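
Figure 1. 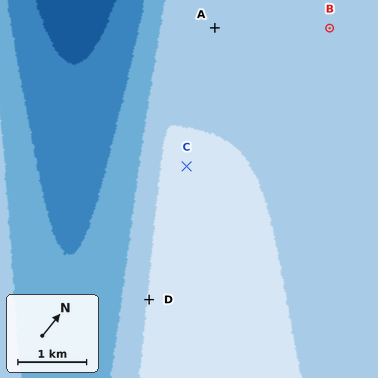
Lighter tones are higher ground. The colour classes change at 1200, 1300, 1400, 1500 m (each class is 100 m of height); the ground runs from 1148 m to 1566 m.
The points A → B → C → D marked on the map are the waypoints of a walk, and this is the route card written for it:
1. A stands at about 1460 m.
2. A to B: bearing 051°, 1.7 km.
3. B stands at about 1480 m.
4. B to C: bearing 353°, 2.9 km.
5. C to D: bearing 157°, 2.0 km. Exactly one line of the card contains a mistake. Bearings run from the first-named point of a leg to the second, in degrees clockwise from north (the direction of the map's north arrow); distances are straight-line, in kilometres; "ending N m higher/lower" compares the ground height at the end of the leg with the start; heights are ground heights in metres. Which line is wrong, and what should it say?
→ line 4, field bearing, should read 187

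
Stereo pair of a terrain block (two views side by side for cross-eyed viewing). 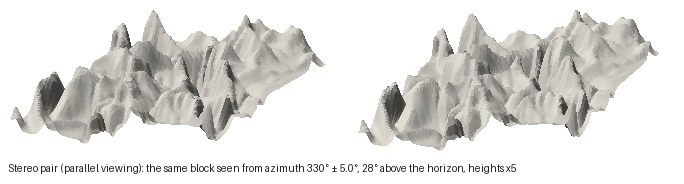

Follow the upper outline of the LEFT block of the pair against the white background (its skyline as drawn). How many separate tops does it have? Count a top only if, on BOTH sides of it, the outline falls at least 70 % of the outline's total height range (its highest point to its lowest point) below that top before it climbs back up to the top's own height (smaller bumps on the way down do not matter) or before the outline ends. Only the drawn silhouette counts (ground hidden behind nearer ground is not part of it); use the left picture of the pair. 0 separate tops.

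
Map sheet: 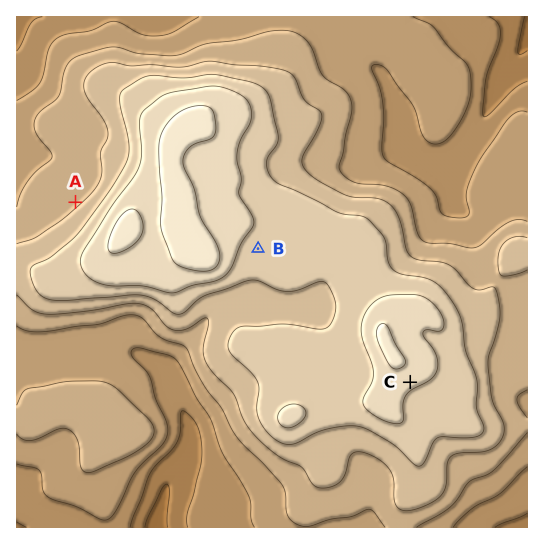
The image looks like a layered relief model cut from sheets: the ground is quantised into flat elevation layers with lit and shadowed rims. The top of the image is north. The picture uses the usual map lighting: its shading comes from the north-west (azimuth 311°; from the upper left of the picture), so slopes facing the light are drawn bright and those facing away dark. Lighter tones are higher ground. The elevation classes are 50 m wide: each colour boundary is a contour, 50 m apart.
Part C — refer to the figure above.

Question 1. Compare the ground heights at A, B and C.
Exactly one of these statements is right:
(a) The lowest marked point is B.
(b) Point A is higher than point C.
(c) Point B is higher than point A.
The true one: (c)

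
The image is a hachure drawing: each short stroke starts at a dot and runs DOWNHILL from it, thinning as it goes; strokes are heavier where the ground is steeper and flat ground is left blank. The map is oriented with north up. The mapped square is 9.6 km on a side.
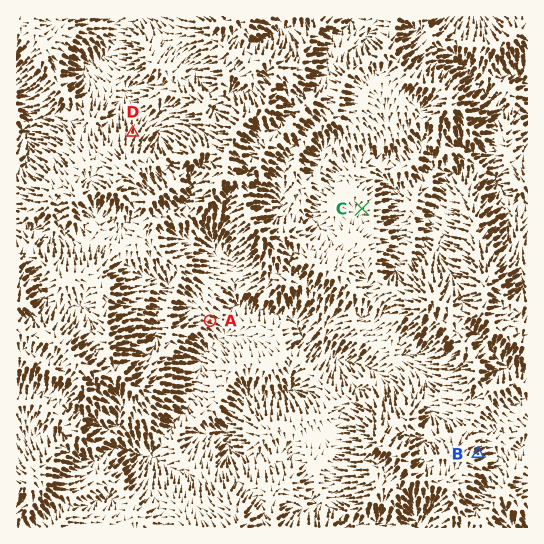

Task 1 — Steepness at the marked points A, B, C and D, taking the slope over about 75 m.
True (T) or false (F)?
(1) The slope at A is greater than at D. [F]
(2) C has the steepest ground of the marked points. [F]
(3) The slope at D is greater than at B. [T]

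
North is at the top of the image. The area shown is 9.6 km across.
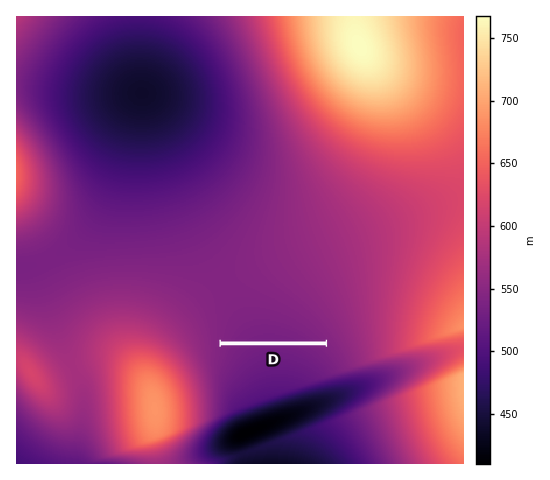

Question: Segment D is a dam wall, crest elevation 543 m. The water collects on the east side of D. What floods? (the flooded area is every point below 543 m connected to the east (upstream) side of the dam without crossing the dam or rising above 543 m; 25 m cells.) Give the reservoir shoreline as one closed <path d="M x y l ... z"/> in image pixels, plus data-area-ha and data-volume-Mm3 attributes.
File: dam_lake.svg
<path d="M253 304l-12 1-10 8-6 13-3 16 101-1-12-12-12-9-19-9-27-7z" data-area-ha="120" data-volume-Mm3="4.31"/>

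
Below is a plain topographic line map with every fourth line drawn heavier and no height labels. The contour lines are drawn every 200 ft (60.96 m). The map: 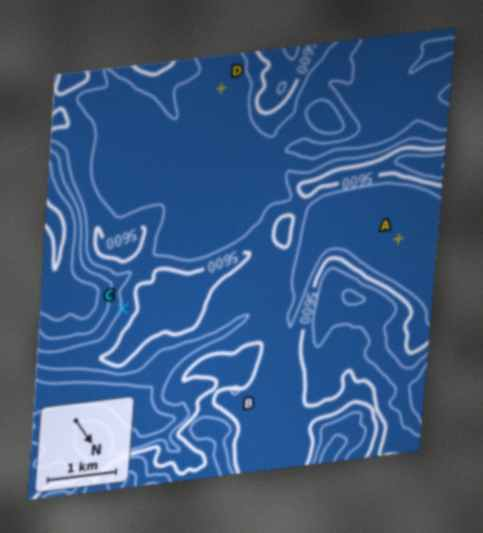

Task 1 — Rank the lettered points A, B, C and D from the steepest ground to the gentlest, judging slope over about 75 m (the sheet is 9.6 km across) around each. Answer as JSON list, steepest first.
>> ["C", "B", "D", "A"]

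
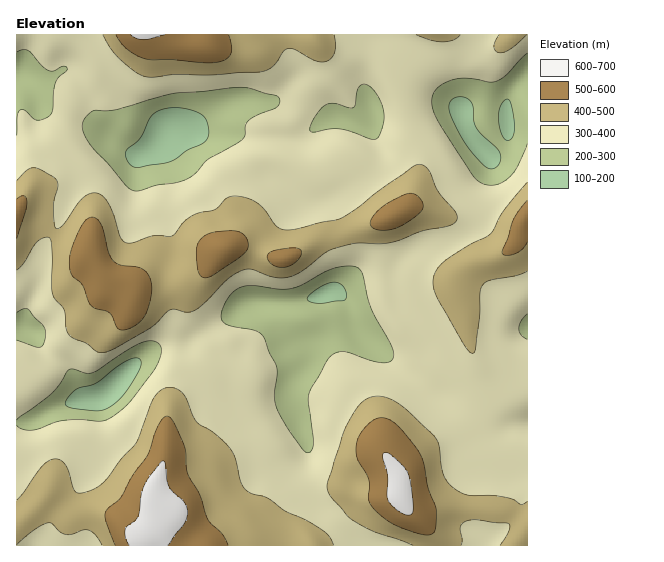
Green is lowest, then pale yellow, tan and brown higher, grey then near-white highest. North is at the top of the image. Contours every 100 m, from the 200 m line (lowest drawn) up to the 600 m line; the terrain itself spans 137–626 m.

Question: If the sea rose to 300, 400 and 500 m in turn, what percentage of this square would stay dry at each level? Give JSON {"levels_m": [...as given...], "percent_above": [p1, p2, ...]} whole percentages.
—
{"levels_m": [300, 400, 500], "percent_above": [83, 33, 10]}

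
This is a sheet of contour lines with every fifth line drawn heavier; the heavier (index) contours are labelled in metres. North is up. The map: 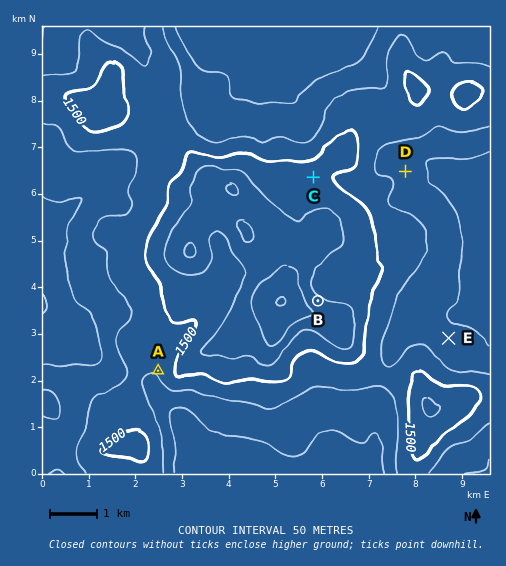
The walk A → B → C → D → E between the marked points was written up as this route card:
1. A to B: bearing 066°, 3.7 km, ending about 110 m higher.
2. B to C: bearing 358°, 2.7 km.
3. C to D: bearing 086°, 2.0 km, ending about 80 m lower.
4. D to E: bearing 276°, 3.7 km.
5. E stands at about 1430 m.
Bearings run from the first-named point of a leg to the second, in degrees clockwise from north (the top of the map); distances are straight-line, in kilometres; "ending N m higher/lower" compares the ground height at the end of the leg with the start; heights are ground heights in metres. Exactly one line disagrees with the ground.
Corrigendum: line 4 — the bearing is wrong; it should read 165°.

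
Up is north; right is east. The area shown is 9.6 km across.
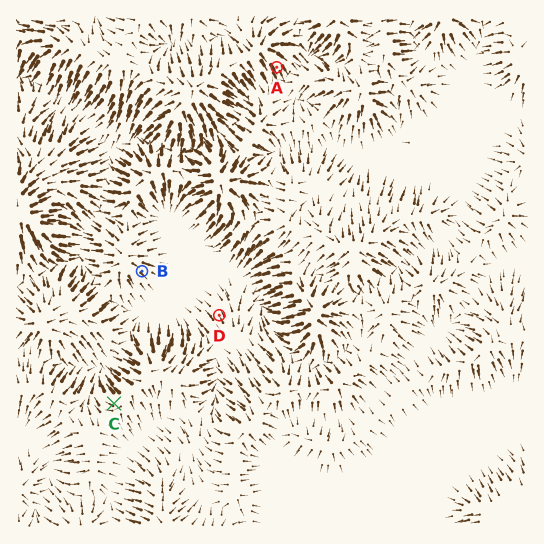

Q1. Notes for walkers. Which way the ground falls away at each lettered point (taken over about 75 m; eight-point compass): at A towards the SE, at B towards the SE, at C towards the NW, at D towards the NW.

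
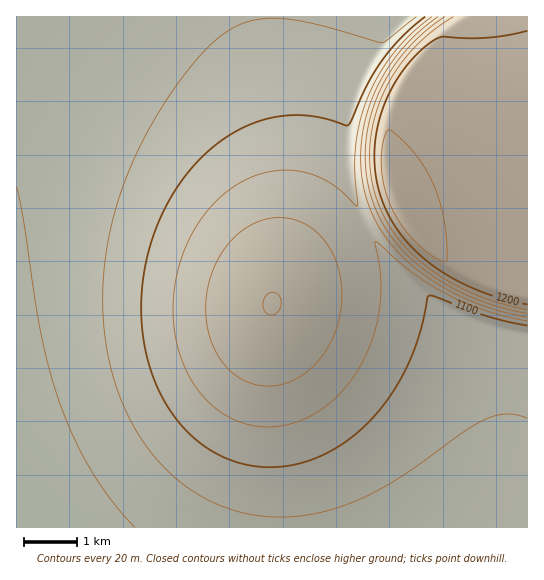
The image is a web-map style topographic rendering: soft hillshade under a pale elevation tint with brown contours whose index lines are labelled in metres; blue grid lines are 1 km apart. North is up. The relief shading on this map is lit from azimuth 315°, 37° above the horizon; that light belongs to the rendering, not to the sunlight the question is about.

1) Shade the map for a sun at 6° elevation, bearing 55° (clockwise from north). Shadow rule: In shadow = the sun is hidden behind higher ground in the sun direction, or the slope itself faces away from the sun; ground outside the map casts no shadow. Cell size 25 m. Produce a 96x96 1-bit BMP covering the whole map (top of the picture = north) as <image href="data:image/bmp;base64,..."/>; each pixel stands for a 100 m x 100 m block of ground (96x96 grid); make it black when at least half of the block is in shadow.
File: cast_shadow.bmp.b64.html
<image width="96" height="96" href="data:image/bmp;base64,Qk2+BAAAAAAAAD4AAAAoAAAAYAAAAGAAAAABAAEAAAAAAIAEAAATCwAAEwsAAAIAAAAAAAAA////AAAAAAAAAAAAAAAAAAAAAAAAAAAAAAAAAAAAAAAAAAAAAAAAAAAAAAAAAAAAAAAAAAAAAAAAAAAAAAAAAAAAAAAAAAAAAAAAAAAAAAAAAAAAAAAAAAAAAAAAAAAAAAAAAAAAAAAAAAAAAAAAAAAAAAAAAAAAAAAAAAAAAAAAAAAAAAAAAAAAAAAAAAAAAAAAAAAAAAAAAAAAAAAAAAAAAAAAAAAAAAAAAAAAAAAAAAAAAAAAAAAAAAAAAAAAAAAAAAAAAAAAAAAAAAAAAAAAAAAAAAAAAAAAAAAAAAAAAAAAAAAAAAAAAAAAAAAAAAAAAAAAAAAAAAAAAAAAAAAAAAAAAAAAAAAAAAAAAAAAAAAAAAAAAAAAAAAAAAAAAAAAAAAAAAAAAAAAAAAAAAAAAAAAAAAAAAAAAAAAAAAAAAAAAAAAAAAAAAAAAAAAAAAAAAAAAAAAAAAAAAAAAAAAAAAAAAAAAAAAAAAAAAAAAAAAAAAAAAAAAAAAAAAAAAAAAAAAAAAAAAAAAAAAAAAAAAAAAAAAAAAAAAAAAAAAAAAAAAAAAAAAAAAAAAAAAAAAAAAAAAAAAAAAAAAAAAAAD+AAAAAAAAAAAAAAf/8AAAAAAAAAAAAB//8AAAAAAAAAAAAH//8AAAAAAAAAAAAP//8AAAAAAAAAAAA///8AAAAAAAAAAAB///wAAAAAAAAAAAD//8AAAAAAAAAAAAH//wAAAAAAAAAAAAP//AAAAAAAAAAAAAf/8AAAAAAAAAAAAA//wAAAAAAAAAAAAB//gAAAAAAAAAAAAD/+AAAAAAAAAAAAAD/8AAAAAAAAAAAAAH/4AAAAAAAAAAAAAP/wAAAAAAAAAAAAAP/gAAAAAAAAAAAAAf/AAAAAAAAAAAAAAf/AAAAAAAAAAAAAAf+AAAAAAAAAAAAAA/8AAAAAAAAAAAAAA/8AAAAAAAAAAAAAB/4AAAAAAAAAAAAAB/4AAAAAAAAAAAAAB/wAAAAAAAAAAAAAB/wAAAAAAAAAAAAAB/gAAAAAAAAAAAAAD/gAAAAAAAAAAAAAD/gAAAAAAAAAAAAAD/gAAAAAAAAAAAAAD/AAAAAAAAAAAAAAD/AAAAAAAAAAAAAAD/AAAAAAAAAAAAAAB/AAAAAAAAAAAAAAB/AAAAAAAAAAAAAAB/AAAAAAAAAAAAAAB/AAAAAAAAAAAAAAA/AAAAAAAAAAAAAAA/AAAAAAAAAAAAAAA/AAAAAAAAAAAAAAAfgAAAAAAAAAAAAAAfgAAAAAAAAAAAAAAPgAAAAAAAAAAAAAAPgAAAAAAAAAAAAAAHgAAAAAAAAAAAAAADwAAAAAAAAAAAAAABwAAAAAAAAAAAAAAAwAAAAAAAAAAAAAAAQAAAAAAAAAAAAAAAAAAAAAAAAAAAAAAAAAAAAAAAAAAAAAAAAAAAAAAAAAAAAAAAAAAAAAAAAAAAAAAAAAAAAAAAAAAAAAAAAAAAAAAAAAAAAAAAAAAAAAAAAAAAAAAAAAAAAAAAAAAAAAAAAAAAAAAAAAAAAAAAAAAAA="/>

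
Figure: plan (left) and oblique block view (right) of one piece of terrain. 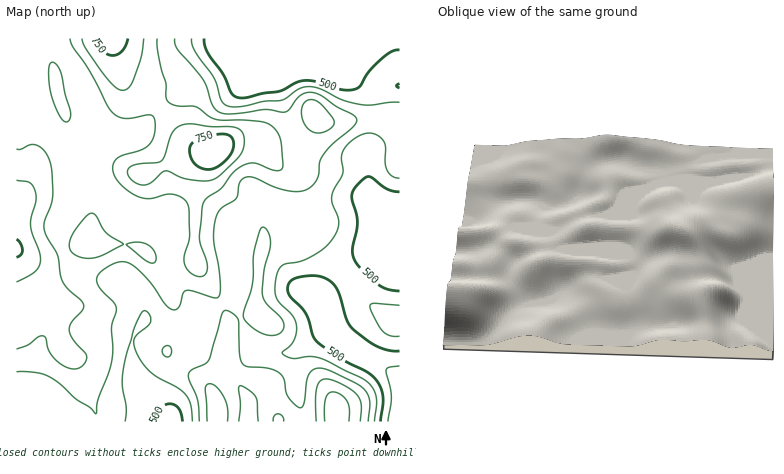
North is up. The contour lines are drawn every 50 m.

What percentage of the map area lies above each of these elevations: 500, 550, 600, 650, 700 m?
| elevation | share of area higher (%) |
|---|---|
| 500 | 87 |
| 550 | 76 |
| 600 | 53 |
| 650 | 21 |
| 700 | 6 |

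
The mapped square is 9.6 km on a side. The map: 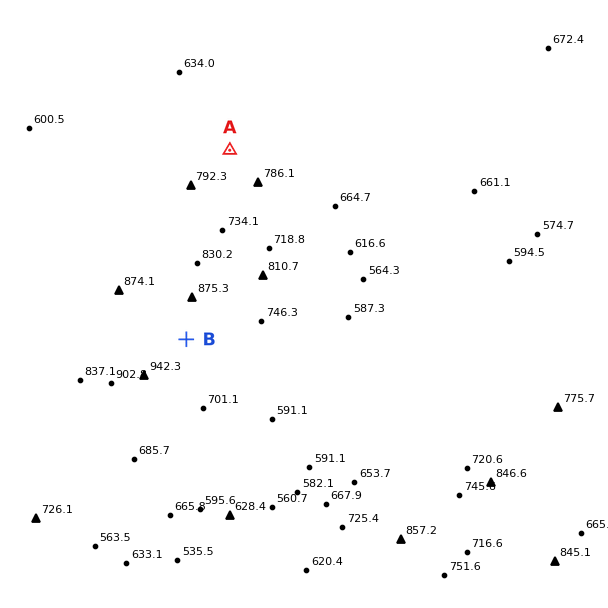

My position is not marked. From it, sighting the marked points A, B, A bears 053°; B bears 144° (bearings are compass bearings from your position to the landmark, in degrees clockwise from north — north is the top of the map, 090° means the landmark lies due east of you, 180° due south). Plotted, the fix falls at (113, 238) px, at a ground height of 795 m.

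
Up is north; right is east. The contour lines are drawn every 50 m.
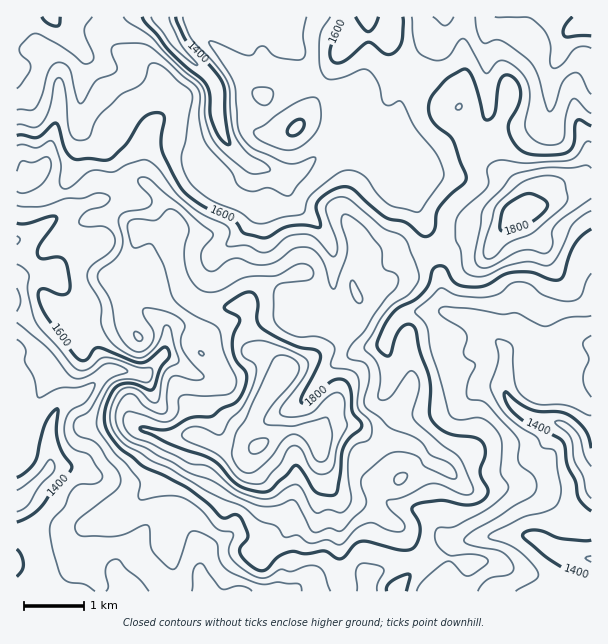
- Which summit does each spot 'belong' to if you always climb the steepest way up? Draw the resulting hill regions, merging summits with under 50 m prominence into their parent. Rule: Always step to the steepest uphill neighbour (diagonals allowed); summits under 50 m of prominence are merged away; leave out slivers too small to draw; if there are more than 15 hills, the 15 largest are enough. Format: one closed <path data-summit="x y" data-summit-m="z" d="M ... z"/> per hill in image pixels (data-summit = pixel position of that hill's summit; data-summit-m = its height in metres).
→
<path data-summit="258 446" data-summit-m="1961" d="M591 16l-145 0-6 11-7 9-11 26-22 31-2 21-8 26-46-1-23 13-16 16-14 7-12 0-15-7-10-2-20-16-10-12-4-12-3-12 0-25-5-9-36-35-17-29-107 1 28 31 5 8 0 10-3 9-2 32-2 12 1 24-5 22-8 18 1 27-34 24-17 6 1 352 575-1 0-246-7-2-22 0-18 3-30 0-9 6-2-5-22-22-14-7-22-6-4-10-2-24-12-23-2-12 0-15-16-40 1-22 18-8 27-16 18-6 12-14 3-12 6 8 23 8 10 0 15-5 7-10 2-39 8-19 4-14 9-11 18-4z"/><path data-summit="519 213" data-summit-m="1843" d="M591 24l-18 4-9 11-4 14-8 19-2 39-7 10-15 5-10 0-23-8-6-8-3 12-12 14-18 6-27 16-19 9 0 21 16 40 1 23 13 27 2 24 3 9 7 3 16 4 14 7 22 22 2 5 9-6 30 0 18-3 29 1z"/><path data-summit="296 128" data-summit-m="1609" d="M290 16l-130 1 16 28 36 35 5 9 0 25 6 21 5 8 20 20 16 5 15 7 12 0 9-5 21-18 15-8 8-10 2-20 0-10-8-8-24-12-8-7-5-18-12-18z"/><path data-summit="33 177" data-summit-m="1724" d="M51 16l-35 1 1 223 16-6 34-24-1-27 8-18 5-22-1-24 2-12 5-51z"/><path data-summit="390 26" data-summit-m="1645" d="M444 16l-154 1-1 24 12 18 5 18 8 7 24 12 8 8-2 30-3 6 49 0 8-26 2-21 22-31 11-26 12-18z"/>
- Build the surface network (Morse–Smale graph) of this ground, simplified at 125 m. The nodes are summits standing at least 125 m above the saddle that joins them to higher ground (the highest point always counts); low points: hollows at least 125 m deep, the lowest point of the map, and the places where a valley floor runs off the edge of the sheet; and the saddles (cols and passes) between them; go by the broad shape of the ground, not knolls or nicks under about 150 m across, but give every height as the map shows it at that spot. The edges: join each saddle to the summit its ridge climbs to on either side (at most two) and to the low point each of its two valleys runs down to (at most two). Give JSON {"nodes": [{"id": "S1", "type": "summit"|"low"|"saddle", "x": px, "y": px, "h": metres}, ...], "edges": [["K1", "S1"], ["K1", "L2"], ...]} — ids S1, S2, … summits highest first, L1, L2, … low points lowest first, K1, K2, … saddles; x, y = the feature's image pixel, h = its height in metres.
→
{"nodes": [
{"id": "S1", "type": "summit", "x": 260, "y": 446, "h": 1961},
{"id": "S2", "type": "summit", "x": 519, "y": 215, "h": 1843},
{"id": "L1", "type": "low", "x": 17, "y": 501, "h": 1321},
{"id": "L2", "type": "low", "x": 161, "y": 18, "h": 1323},
{"id": "L3", "type": "low", "x": 591, "y": 485, "h": 1328},
{"id": "L4", "type": "low", "x": 591, "y": 24, "h": 1355},
{"id": "K1", "type": "saddle", "x": 66, "y": 194, "h": 1654},
{"id": "K2", "type": "saddle", "x": 428, "y": 254, "h": 1633},
{"id": "K3", "type": "saddle", "x": 416, "y": 557, "h": 1590},
{"id": "K4", "type": "saddle", "x": 413, "y": 74, "h": 1564}],
"edges": [["K1", "S1"], ["K1", "L1"], ["K1", "L2"], ["K2", "S1"], ["K2", "S2"], ["K2", "L2"], ["K2", "L3"], ["K3", "S1"], ["K3", "L1"], ["K3", "L3"], ["K4", "S1"], ["K4", "L2"], ["K4", "L4"]]}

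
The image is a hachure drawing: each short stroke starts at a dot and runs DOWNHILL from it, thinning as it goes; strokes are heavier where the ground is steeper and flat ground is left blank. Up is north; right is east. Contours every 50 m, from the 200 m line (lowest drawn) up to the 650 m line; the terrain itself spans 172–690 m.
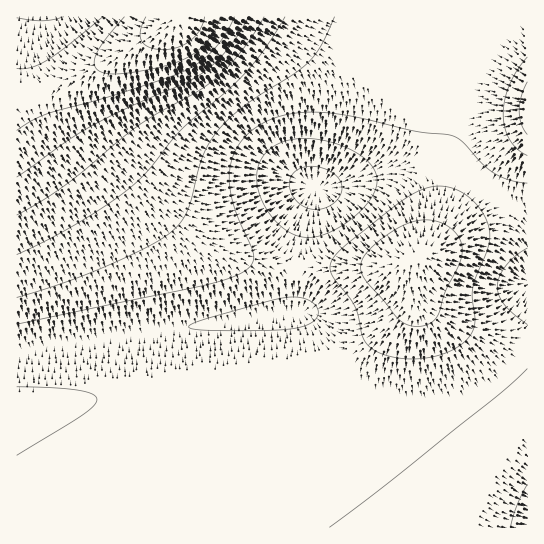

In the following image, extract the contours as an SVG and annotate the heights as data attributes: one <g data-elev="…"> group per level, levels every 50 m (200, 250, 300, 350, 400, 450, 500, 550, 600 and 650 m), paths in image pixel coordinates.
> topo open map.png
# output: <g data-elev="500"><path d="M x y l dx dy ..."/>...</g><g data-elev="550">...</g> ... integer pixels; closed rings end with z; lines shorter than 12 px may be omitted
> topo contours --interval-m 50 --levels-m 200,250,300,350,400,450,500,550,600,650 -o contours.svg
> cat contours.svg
<g data-elev="200"><path d="M510 527l7-21 10-22"/><path d="M310 209l-9-4-8-8-3-10 0-9 5-7 8-4 11-1 11 3 8 4 6 6 3 7-1 8-5 7-7 5-10 3z"/></g><g data-elev="250"><path d="M329 527l57-42 108-86 33-30"/><path d="M202 330l-11-1-2-3 20-8 74-20 14-1 10 2 8 6 3 6-1 6-4 5-8 4-11 2-31 2z"/><path d="M527 325l-13-11-9-9-6-9-2-9 2-10 7-11 9-10 12-8"/><path d="M301 237l-12-5-11-8-9-12-8-13-4-13 0-12 2-11 6-9 8-7 10-5 12-3 14-1 14 2 16 5 14 6 11 7 10 11 3 10-2 12-8 12-14 15-20 13-18 6z"/></g><g data-elev="300"><path d="M17 455l65-40 12-9 3-7-5-5-15-4-60-3"/><path d="M398 358l25 0 23-5 18-11 6-7 4-6 1-10-3-20 1-10 2-11 13-31 1-17-4-13-8-12-11-10-13-7-11-2-11 1-10 3-12 6-64 50-10 9-4 8-1 7 3 7 17 21 5 9 7 27 3 8 5 5 8 5z"/><path d="M17 324l190-39 23-7 16-8 7-8 0-8-15-37-6-18-3-18 2-18 6-16 11-13 15-11 18-7 24-4 28 1 29 5 53 13 36 4 11 6 20 22 12 10 16 7 17 3"/></g><g data-elev="350"><path d="M412 326l14-1 6-3 5-5 8-26 13-24 4-10 0-11-4-11-10-9-13-5-9-1-9 1-20 8-25 18-7 8-4 8 0 10 6 10 31 36 7 5z"/><path d="M17 297l45-14 42-16 45-21 24-15 8-9 6-11 15-52 5-13 8-12 12-14 16-13 51-33 15-12 13-17 13-28"/><path d="M527 57l-10 13-7 15-5 14-2 15 2 13 4 12 8 10 10 7"/></g><g data-elev="400"><path d="M17 255l32-16 32-18 32-20 22-18 15-14 32-40 45-38 21-21 19-24 18-29"/><path d="M527 82l-6 15-2 14 3 14 5 10"/></g><g data-elev="450"><path d="M17 215l25-14 24-16 76-62 55-31 16-11 13-12 13-15 25-37"/></g><g data-elev="500"><path d="M17 177l49-35 23-15 40-20 56-24 17-10 12-10 13-13 12-16 9-17"/><path d="M64 17l-22 4-25-3"/></g><g data-elev="550"><path d="M17 130l16-10 14-6 72-20 50-17 20-8 14-10 12-11 11-15 8-16"/><path d="M103 17l-34 28-22 15-16 7-14 1"/></g><g data-elev="600"><path d="M125 17l-20 22-9 15-2 11 2 4 5 3 12 2 20-2 30-6 20-6 14-8 10-10 8-12 5-13"/></g><g data-elev="650"><path d="M146 17l-5 13 0 11 8 6 14 3 15-3 12-6 10-11 5-13"/></g>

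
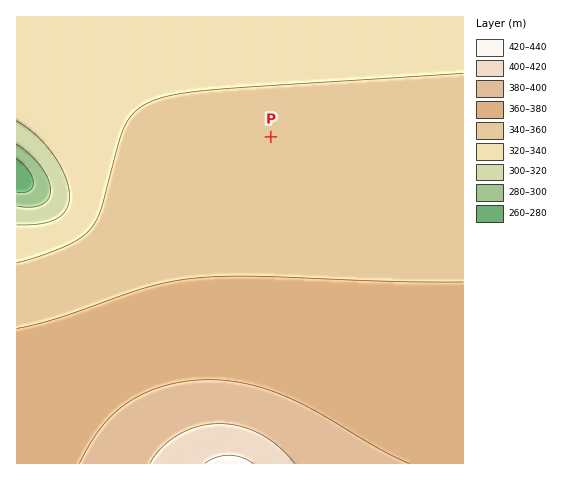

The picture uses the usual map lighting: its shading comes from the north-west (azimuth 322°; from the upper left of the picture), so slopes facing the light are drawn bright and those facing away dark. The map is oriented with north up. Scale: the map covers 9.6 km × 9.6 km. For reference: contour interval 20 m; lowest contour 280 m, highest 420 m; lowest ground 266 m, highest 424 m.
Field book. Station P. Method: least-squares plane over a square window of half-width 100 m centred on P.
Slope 0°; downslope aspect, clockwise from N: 357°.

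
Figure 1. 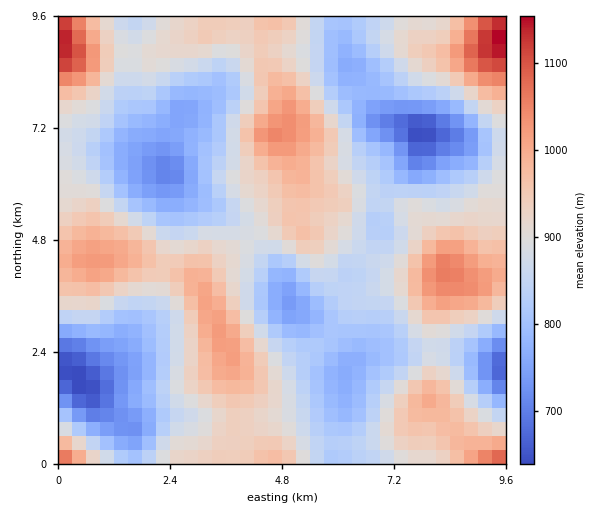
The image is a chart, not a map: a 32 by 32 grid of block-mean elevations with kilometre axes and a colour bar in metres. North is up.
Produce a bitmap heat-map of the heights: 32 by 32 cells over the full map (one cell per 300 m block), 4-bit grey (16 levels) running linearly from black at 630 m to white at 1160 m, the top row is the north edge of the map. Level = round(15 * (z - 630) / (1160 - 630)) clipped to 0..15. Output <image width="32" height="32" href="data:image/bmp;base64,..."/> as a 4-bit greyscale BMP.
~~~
<image width="32" height="32" href="data:image/bmp;base64,Qk12AgAAAAAAAHYAAAAoAAAAIAAAACAAAAABAAQAAAAAAAACAAATCwAAEwsAABAAAAAAAAAAAAAAABEREQAiIiIAMzMzAERERABVVVUAZmZmAHd3dwCIiIgAmZmZAKqqqgC7u7sAzMzMAN3d3QDu7u4A////AMqHVWeImZmamGVmZ4iJq82oZUNXiImZmYdmZniZmaqrdUMzRneImYiHZVZ4mZqpmFMiM0VneJmIdlVFaJqqmHYxEjRGeImZmHZURWeaupdkEAE0Vniaqph2VERWiamGQgASM0Z5qrqYdlREVWeYdTERIjNFeKu6l2ZUREVWd2QxIjM0VniruoZlVVRVVndlQkRERFZ5q7l1VFVVVWeIdlRmZlVWebuoZDRFZmZ4mZiHiIdmZ4q6l1Q0VmZmeau6qZmpiIiauodUNGZmd4q8zLqqu6mZmqmHZEVmZmeKzMy6q7u6qZmZh2Vnh2Z3ibzLqqu7upiImId3iZh3ZnirupqaqqmHZ3d3eJqYh2Z4mZmZmZmHZVVWZ4mZmIdmeIiIiIiYZUREVWeJmZmXZnh3eIiIhlQzNFZ4iaqZl2ZmZneIh3ZDMiRWeJmqmYdlREVWd3dlQzI0Vniaqph2ZUIjRGd3ZUMzNFV5q7updlQxEiNXd2VEQ0RFebzLqXVDIAEjV3d2VEQ0RXm7y6hkMhESNGeId1VUNEVom7qXVDMzNEaIqYdmZURFV5q6hlREVVZ4qsuod3ZlVVeaqHVERWd4m8ztuXeId3Z4mYhlRFZ4mbze7bmHiIiHiJmHZUVniZq97+25d3iJmYmZiGVFZ4mZrO/sqHZ4iJmZmphlVWeIiKve"/>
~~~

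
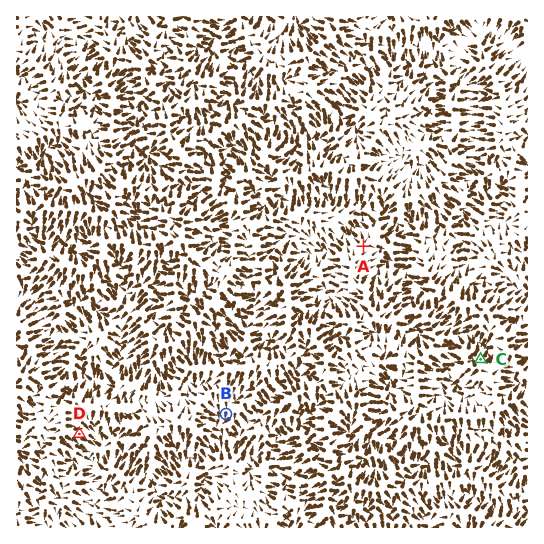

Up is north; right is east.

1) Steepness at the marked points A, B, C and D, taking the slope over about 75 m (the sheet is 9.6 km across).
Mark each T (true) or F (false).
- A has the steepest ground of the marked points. F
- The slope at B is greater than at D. F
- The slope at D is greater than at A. T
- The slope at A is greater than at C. F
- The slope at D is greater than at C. F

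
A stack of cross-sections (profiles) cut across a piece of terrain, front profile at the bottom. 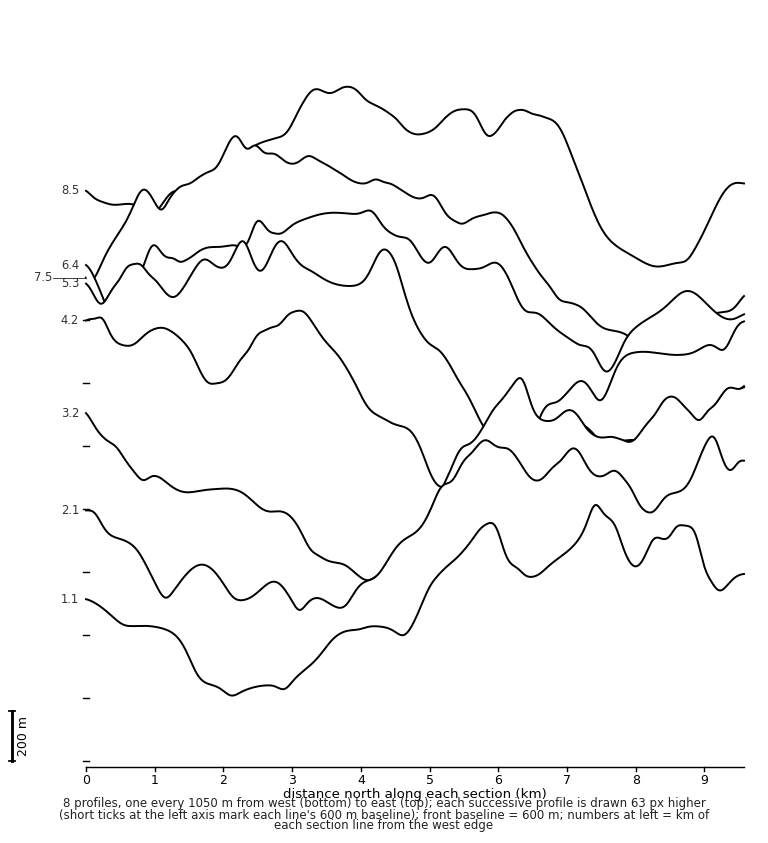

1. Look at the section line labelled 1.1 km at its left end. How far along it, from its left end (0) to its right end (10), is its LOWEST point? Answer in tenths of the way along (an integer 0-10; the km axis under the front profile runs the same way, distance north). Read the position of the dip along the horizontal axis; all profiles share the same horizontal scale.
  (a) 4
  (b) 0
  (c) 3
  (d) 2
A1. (d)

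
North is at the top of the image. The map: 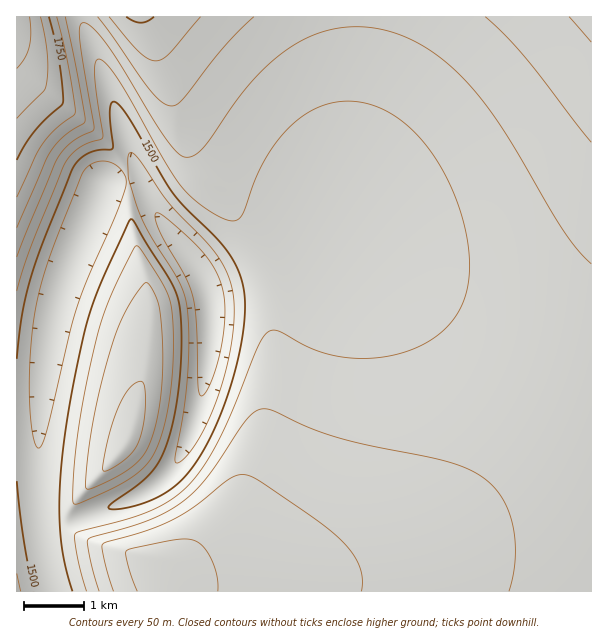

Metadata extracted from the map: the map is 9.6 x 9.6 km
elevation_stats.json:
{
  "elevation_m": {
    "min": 1350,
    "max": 1890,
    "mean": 1580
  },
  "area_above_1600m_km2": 31.9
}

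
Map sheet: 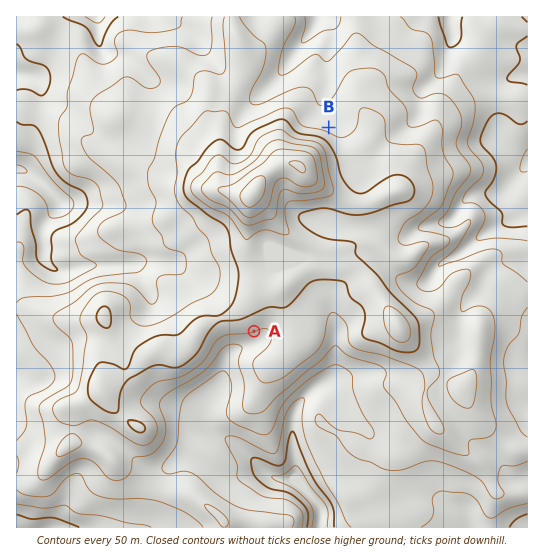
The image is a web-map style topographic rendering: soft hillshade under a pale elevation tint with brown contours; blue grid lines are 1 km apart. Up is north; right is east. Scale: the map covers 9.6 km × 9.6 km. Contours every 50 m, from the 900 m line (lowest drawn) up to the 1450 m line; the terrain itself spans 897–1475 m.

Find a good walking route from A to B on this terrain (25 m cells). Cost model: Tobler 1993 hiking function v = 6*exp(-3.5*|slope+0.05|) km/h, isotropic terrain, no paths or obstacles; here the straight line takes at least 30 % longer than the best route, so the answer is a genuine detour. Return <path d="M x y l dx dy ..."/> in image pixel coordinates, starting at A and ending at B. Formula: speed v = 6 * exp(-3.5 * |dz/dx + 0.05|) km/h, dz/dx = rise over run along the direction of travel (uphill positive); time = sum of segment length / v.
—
<path d="M254 331l40-40 15-29 1-1 32-64 0-43-13-27"/>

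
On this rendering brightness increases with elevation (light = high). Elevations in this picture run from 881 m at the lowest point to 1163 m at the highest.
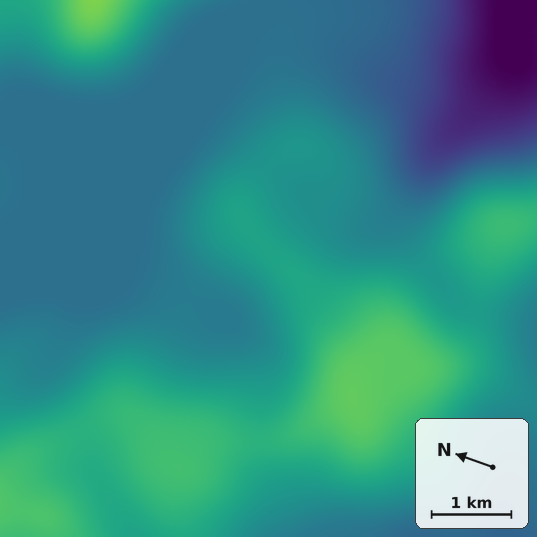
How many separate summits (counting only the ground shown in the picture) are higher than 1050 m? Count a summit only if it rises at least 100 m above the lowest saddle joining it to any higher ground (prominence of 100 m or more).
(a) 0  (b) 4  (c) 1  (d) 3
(c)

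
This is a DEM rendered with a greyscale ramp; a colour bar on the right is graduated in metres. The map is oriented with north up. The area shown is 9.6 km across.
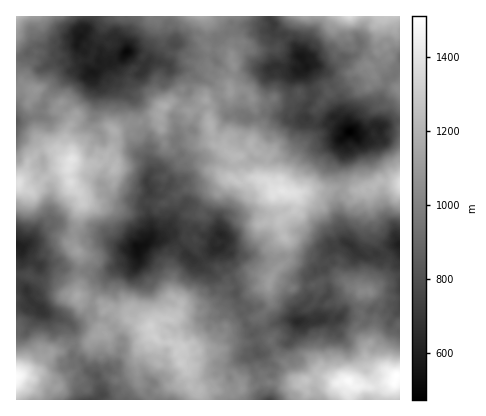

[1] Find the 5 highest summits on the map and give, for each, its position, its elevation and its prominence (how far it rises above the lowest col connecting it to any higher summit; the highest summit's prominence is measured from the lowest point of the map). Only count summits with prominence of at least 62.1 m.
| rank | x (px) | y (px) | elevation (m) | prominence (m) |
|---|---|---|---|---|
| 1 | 348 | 380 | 1487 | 90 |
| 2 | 282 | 190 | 1407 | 435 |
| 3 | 72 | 160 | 1406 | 361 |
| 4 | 150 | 326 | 1325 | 329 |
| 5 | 166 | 106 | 1181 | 112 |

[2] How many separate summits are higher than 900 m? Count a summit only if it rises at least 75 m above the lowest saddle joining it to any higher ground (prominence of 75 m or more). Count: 8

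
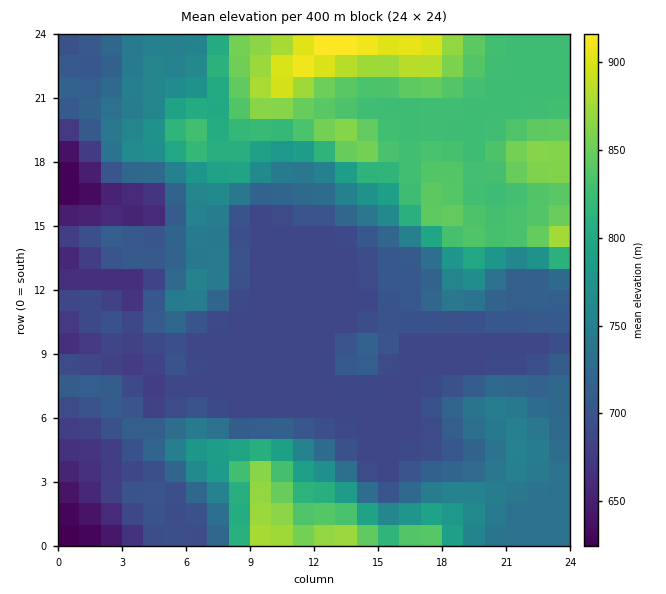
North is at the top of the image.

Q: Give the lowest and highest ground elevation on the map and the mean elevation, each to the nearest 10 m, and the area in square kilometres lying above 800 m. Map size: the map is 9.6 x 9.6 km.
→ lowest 620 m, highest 920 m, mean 750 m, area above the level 25.9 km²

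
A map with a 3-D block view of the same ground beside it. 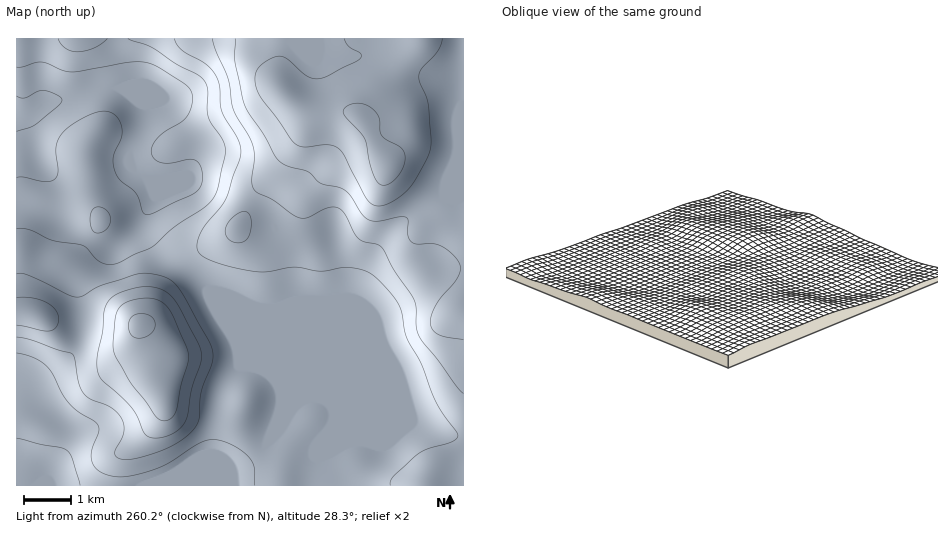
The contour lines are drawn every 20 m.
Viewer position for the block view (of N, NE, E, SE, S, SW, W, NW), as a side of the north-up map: NE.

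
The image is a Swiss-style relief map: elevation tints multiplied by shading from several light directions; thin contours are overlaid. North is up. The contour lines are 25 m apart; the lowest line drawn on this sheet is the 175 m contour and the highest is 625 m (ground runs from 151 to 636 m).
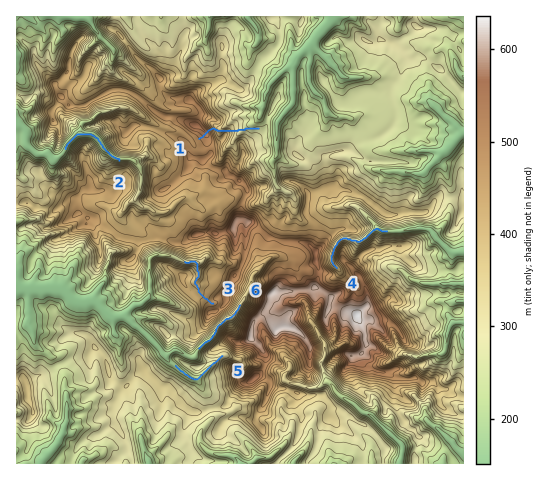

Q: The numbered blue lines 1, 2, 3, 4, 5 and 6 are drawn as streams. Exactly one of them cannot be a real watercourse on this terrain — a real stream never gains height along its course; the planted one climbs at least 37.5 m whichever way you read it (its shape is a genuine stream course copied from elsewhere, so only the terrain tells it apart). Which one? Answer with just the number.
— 1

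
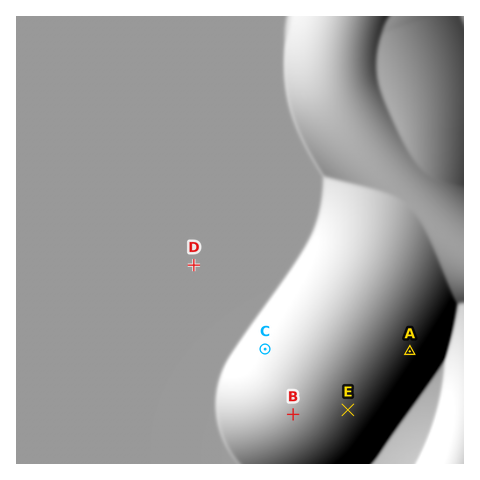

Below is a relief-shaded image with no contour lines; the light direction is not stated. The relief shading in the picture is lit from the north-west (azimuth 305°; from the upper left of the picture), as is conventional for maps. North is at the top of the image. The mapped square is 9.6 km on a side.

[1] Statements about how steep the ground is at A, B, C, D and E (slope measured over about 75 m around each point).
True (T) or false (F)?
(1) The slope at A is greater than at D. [T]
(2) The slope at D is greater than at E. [F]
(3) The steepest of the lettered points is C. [T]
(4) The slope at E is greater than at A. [F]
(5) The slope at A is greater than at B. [T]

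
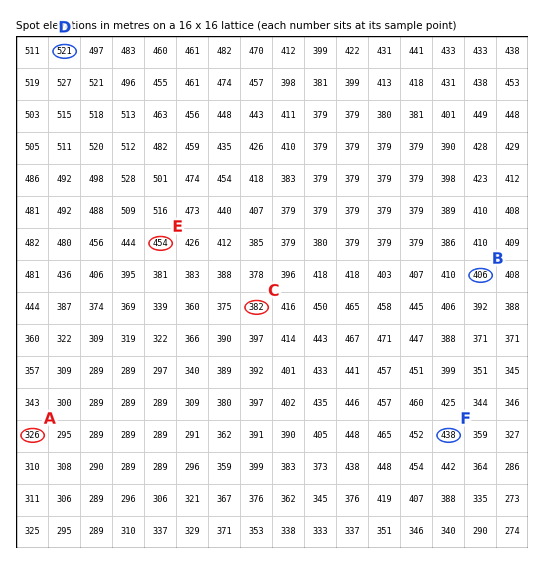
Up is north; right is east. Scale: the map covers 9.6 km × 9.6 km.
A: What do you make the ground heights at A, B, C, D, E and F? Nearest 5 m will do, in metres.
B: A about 325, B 405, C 380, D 520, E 455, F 440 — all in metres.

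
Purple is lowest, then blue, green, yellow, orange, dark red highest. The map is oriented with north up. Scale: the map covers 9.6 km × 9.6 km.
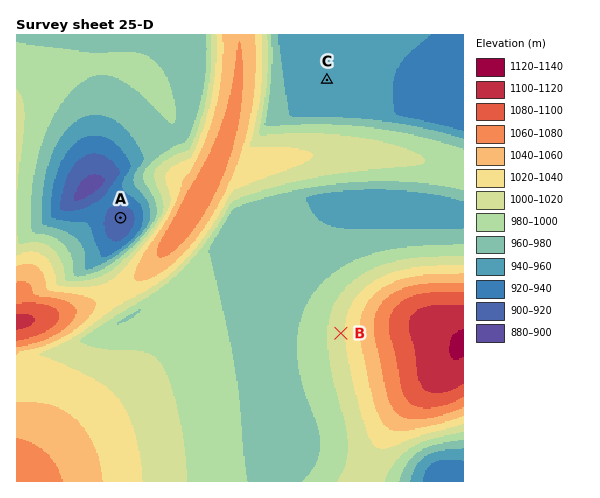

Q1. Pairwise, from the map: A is lower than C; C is lower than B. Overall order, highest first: B C A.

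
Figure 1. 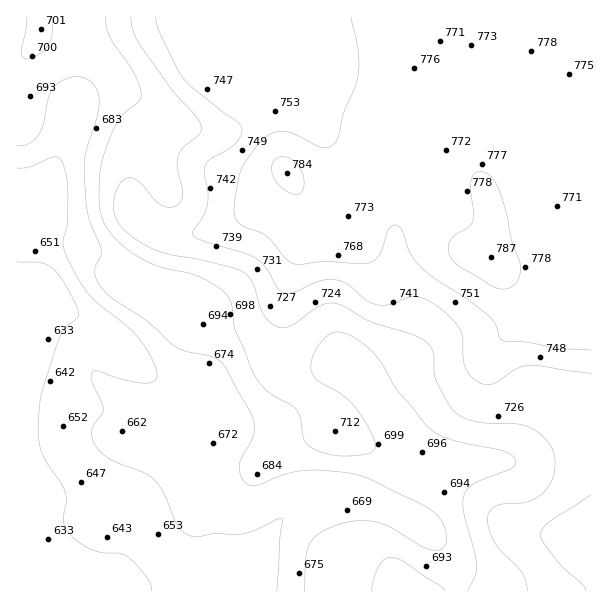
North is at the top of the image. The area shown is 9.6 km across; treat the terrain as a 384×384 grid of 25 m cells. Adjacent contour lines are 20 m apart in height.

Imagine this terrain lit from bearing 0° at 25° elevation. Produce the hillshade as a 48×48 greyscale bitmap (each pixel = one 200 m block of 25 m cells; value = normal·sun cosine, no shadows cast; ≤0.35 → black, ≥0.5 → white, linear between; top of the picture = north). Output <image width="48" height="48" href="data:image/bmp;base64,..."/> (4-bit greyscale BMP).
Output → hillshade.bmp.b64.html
<image width="48" height="48" href="data:image/bmp;base64,Qk32BAAAAAAAAHYAAAAoAAAAMAAAADAAAAABAAQAAAAAAIAEAAATCwAAEwsAABAAAAAAAAAAAAAAABEREQAiIiIAMzMzAERERABVVVUAZmZmAHd3dwCIiIgAmZmZAKqqqgC7u7sAzMzMAN3d3QDu7u4A////AIh3d3d3dmd3d3d3d3d3eIiJmZmHd2ZmZnd3dmZmZmZ3d3d3d3d3eImaqph3ZmZmZndmZVZmZmZmd3d3eId3eJqruph2VVVWZmZmVWZmZmZmZmZ3iIiIiJu7qYdlVVZmd3ZmZmd3dmZmZlZniaqpmru6mHZlZmd3d3d3d3d3d3d3ZlVWiau7u7uYdmZneJmIiHd3d3dmZ3d3ZlVWeKu7u6h1VWeJqrqpmXd3d3ZmZmdmZlVVVniZmHVERWiau7uqmXd3dmZVZmZmZmVURFVVVENEVniru7qpmHdmZmVVZmZmZmZUMyIiIzRWZ3iaqZmYiHdmZmZmZmd3d3d1QyERI1Z3d3eIiHd4h3dmZmZ3d3d3eIiHZDIjRWd3d2ZmZmZnd3d3Z3d3d3iIiIiHdlVVZ4d3ZVREREVWd3d3d3eIiIiIiId3d3d4iId2VDMyM0VWd3d3eHd3iIiIh3ZmZ3iZmHd2VEMzNFVneHiIh3d3eIiId2VVVniZmHdlVVVVVWZ3eIiId3d4iIiHdlVFV4mZh3ZlZmVVZmd3d4iId3iIiHd2ZlVVZ4mYd3ZmZmVVVWZVVZmIiImZh2VVVVVmZ3iHd2Znd2ZUREQzM4iIiZmYdkQzRFZmZnd3dmZmd3dlQzIiIniImamGVERERWZmZWZmVVVWZnd3VDMzM3iJmpdUM0VWZmZlVVVVQzRFVWZ3ZVVWVXeJmGQiNFZ4d3ZVRERDIiNFVVVWZmd3h3eIhjESRXiId3ZVREQzIiNEREREVWd4iHd3UyI1Z4h3ZmZlQzMzM0REQzM0RWd3eHZlQzVnd2ZURFVVQzIjNFVUMzNEVmZ3d0QzRWeHZDIiIzNEQyISRWVUQ0RWZ3ZmZiI0V4h1MRABEiI0VDISRWZlVVZneIdmZjNFeHZCEREiIiI1VUM0VndmZ3eIiIh3d2Znh2MhJFZVQzRWZmZmZ3d3eIiIiIiIiIiIdlM0aJqYdlVmZniIh3d3iJiIiIiIiJmIdlVXmruph3ZmZniZh2ZniIh3iId3eIiIdmeJqqmIiHdlVniYh2ZneId3iId3d2d3d3iaqYd3eIdlVniId2Z3d3d4iHd3d0Vmd3iZmHdneIh2d4iHd3d3d3iJiHd3dzNGd4iZmHeImpmImZmId3d3d3iZiHd3dyNGeJmYiImau7qqu6mIh3d3d4mZh3d3dzRGeJmYiJmqqqq7u6mId3d3eIiId3d3d1VWeJmZiImId3iaupiIh3d3d3d3d3d3d2ZmeImZmHZVREZ4mIiIiIh3d3d3d3d3d3dmZ3iZh2QzRFVnh3iIiIh3d3d3d3d3d3ZlVWeIdkM0Vmd3d3eIiId2d3d3d3d3ZmZURFZ3ZUNFZ4iId3eIiHdmd3d3d2Znd3ZURFZlVERWeIiId3d3d3d3d3d3dmZ3d3ZlVWZVREVnd3d3d3d3d3eIh3d3d3d3eHd2ZmZVRFZ3d3d3d3d3d3iIh3d3eId3d3d3d3ZlVWd3d3d3d3d3d3iId3d3iIh3d3d3d3dmZmd3d3d3d3d3d3eHd3d3eIh3dw=="/>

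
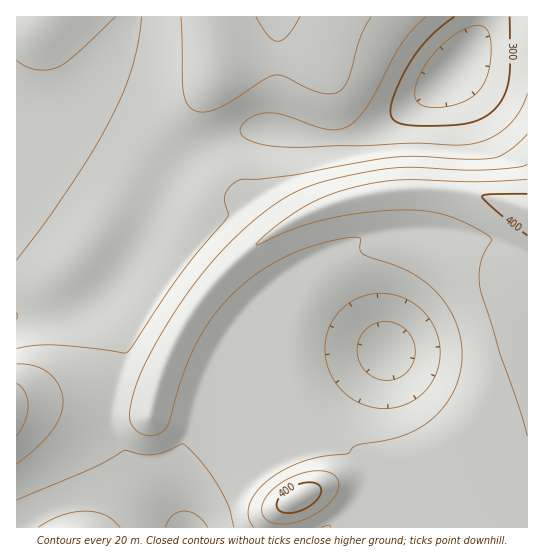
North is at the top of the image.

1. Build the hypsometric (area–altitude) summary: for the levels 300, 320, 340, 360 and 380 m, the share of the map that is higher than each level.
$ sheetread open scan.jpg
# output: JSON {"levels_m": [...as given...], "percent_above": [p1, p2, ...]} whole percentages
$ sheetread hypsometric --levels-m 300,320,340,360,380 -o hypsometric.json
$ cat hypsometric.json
{"levels_m": [300, 320, 340, 360, 380], "percent_above": [96, 85, 55, 27, 7]}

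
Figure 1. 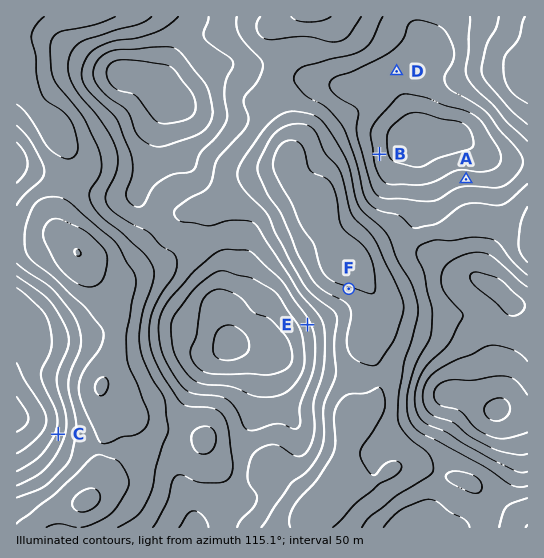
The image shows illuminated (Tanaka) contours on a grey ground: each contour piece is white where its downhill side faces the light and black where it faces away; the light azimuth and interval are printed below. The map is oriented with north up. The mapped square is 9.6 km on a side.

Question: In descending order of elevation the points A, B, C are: B A C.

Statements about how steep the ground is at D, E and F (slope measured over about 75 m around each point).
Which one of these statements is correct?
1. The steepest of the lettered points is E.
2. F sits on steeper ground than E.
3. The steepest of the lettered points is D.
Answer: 1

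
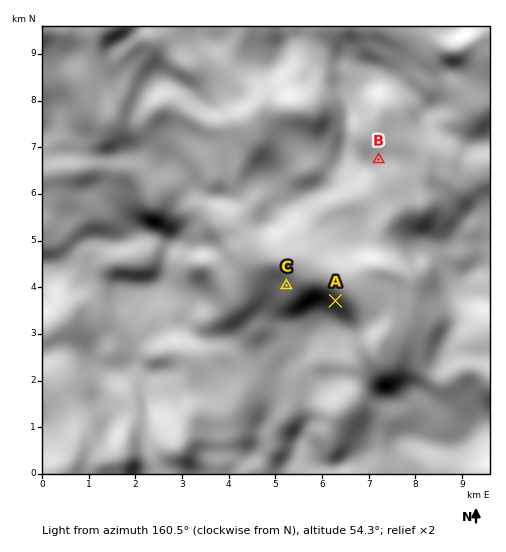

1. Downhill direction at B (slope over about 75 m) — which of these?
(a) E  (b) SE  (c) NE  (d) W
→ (a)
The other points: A NE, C NE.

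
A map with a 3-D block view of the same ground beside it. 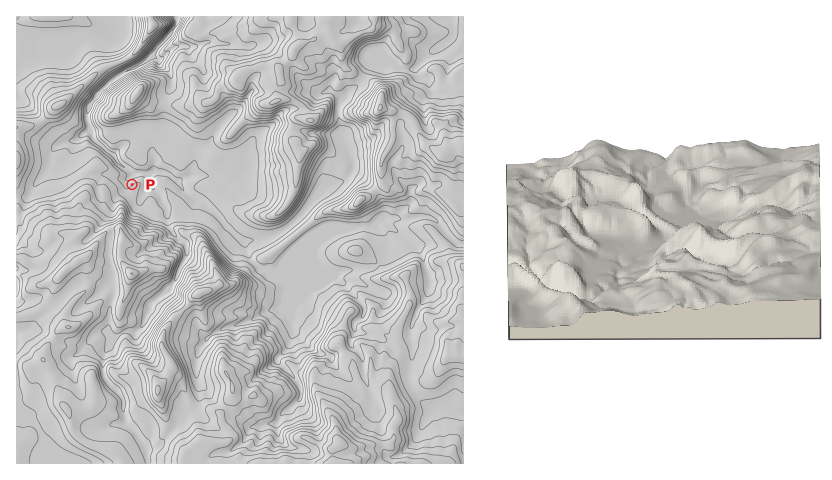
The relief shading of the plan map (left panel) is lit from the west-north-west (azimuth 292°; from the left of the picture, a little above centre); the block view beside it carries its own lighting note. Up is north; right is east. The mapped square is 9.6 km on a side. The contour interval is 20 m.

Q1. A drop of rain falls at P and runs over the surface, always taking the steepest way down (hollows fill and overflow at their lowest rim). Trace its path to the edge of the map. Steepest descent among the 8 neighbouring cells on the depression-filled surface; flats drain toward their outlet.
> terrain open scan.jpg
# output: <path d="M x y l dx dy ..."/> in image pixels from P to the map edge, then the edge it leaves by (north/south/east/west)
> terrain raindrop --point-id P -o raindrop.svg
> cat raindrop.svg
<path d="M132 185l-3-4 0-2 3-4 0-2-7-6-3-1-5-5-2-4-21-18-2-2 0-8-4-6 0-6-1-1 1-3 0-7 7-7 0-2 16-16 16-11 10-2 10-11 29-31 2-9"/>
exit: north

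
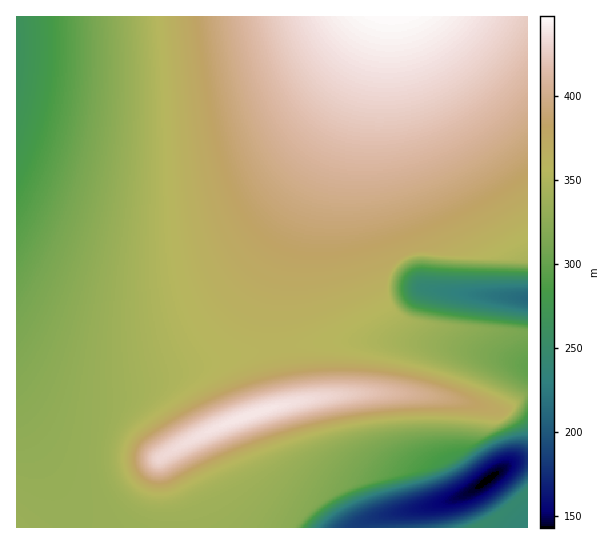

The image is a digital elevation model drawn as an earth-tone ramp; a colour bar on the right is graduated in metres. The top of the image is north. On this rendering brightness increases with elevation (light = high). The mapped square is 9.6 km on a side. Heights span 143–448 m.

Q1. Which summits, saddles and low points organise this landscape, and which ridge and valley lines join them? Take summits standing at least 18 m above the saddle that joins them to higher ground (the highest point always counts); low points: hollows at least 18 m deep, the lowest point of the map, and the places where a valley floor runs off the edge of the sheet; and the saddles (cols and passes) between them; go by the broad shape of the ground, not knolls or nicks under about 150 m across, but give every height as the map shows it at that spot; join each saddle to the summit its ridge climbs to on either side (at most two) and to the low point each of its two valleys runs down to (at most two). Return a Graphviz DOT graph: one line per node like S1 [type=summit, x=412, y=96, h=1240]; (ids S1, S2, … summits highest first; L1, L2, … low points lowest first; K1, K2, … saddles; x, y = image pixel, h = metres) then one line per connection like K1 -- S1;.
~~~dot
graph terrain {
  S1 [type=summit, x=391, y=18, h=448];
  S2 [type=summit, x=250, y=415, h=440];
  S3 [type=summit, x=474, y=527, h=251];
  L1 [type=low, x=487, y=479, h=143];
  L2 [type=low, x=527, y=298, h=212];
  L3 [type=low, x=17, y=42, h=262];
  K1 [type=saddle, x=278, y=349, h=360];
  K2 [type=saddle, x=366, y=527, h=186];
  K1 -- S1;
  K1 -- S2;
  K1 -- L2;
  K1 -- L3;
  K2 -- S2;
  K2 -- S3;
  K2 -- L1;
}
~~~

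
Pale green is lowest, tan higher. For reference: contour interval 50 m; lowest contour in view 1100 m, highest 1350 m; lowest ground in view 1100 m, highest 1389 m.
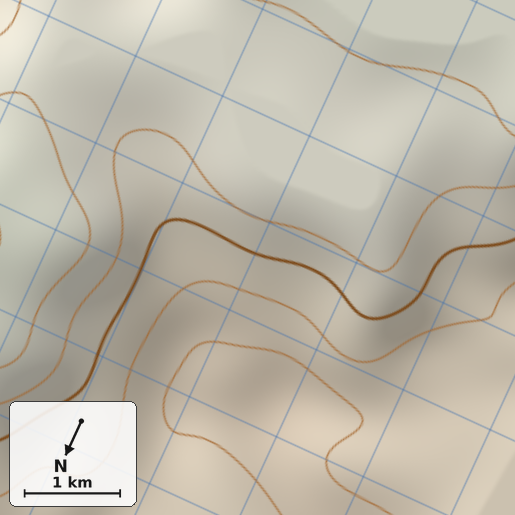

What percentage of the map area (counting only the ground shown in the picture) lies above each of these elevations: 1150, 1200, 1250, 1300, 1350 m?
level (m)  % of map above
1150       88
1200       52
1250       40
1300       30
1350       9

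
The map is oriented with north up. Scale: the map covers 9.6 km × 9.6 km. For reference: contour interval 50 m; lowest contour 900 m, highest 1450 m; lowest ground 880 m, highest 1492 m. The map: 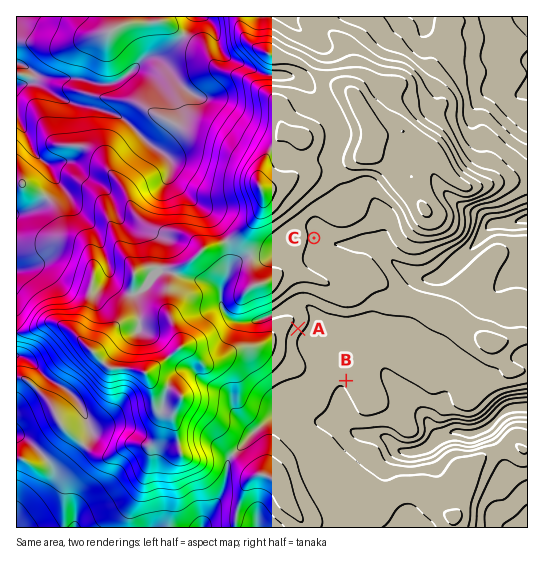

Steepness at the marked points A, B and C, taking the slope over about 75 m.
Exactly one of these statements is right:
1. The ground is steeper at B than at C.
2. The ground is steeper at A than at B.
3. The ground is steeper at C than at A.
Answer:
2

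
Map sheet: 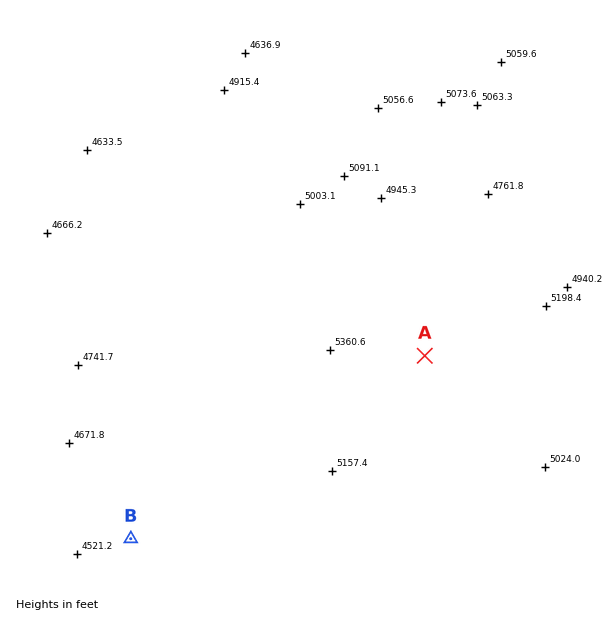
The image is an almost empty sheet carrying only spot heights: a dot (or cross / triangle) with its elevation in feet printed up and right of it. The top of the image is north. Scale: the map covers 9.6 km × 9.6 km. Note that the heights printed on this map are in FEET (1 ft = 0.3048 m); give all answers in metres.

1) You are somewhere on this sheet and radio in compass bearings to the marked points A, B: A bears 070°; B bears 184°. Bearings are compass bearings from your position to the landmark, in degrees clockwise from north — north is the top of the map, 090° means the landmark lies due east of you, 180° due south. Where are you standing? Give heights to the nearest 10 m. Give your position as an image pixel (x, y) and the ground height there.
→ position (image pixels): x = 136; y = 461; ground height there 1450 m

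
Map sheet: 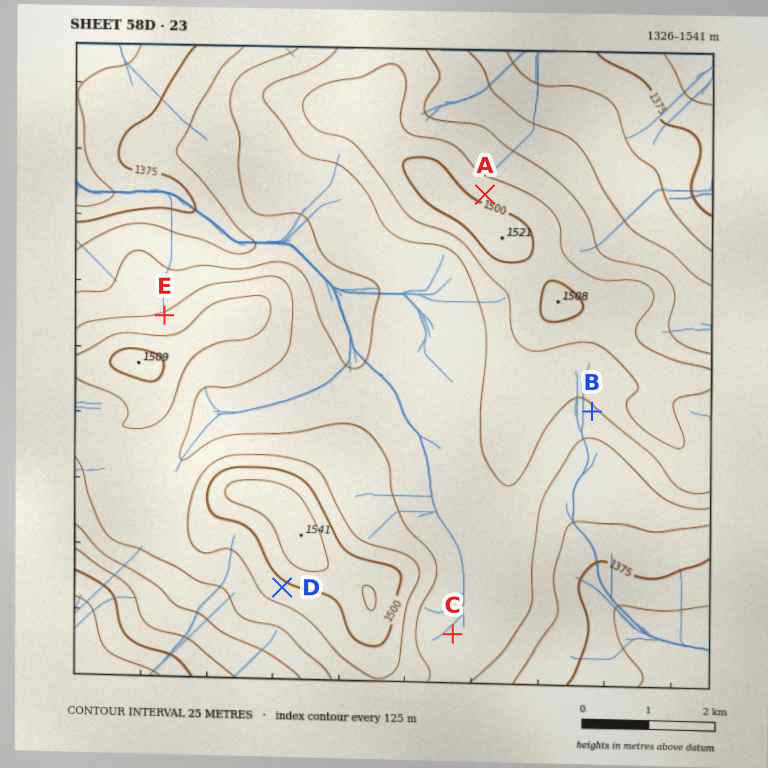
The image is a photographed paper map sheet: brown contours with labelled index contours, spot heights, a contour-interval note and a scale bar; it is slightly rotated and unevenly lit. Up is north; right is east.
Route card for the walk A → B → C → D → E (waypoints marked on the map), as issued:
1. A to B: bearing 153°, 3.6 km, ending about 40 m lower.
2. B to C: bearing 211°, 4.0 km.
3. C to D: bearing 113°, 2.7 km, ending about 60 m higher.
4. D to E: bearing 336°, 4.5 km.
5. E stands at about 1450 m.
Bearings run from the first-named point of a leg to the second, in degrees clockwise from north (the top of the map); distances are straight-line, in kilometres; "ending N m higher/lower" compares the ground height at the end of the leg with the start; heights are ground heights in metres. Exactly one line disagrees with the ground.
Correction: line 3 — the bearing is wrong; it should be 284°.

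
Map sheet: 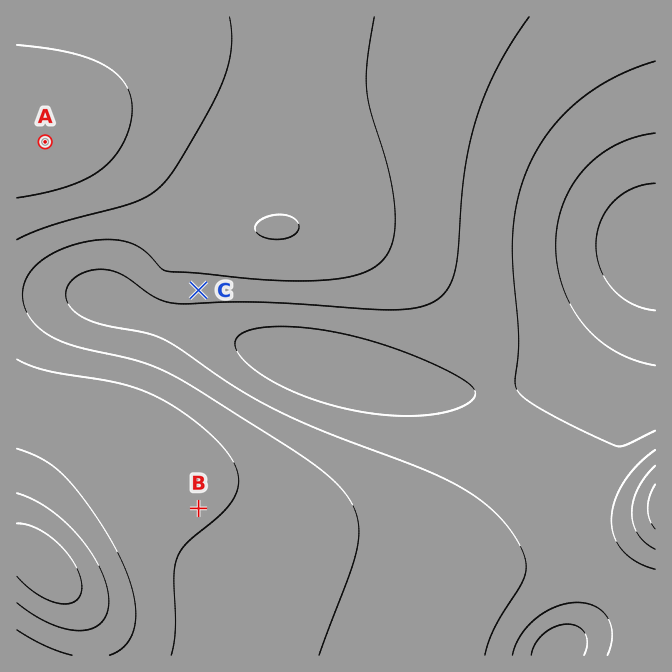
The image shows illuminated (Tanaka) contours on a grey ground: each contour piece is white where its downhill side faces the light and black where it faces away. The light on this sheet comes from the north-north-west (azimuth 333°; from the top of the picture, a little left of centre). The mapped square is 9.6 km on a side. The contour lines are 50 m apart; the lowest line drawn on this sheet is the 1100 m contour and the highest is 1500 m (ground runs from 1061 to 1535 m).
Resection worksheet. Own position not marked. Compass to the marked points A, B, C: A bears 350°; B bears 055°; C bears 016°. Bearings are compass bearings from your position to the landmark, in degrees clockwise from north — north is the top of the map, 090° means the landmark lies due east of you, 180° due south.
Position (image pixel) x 120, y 564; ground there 1410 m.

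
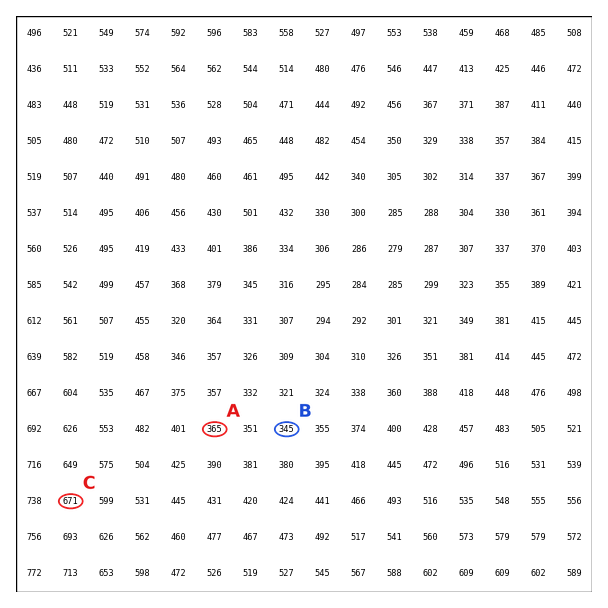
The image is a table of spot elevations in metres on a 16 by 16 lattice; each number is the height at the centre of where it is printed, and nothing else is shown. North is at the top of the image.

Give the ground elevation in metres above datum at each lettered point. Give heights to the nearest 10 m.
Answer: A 370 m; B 350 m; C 670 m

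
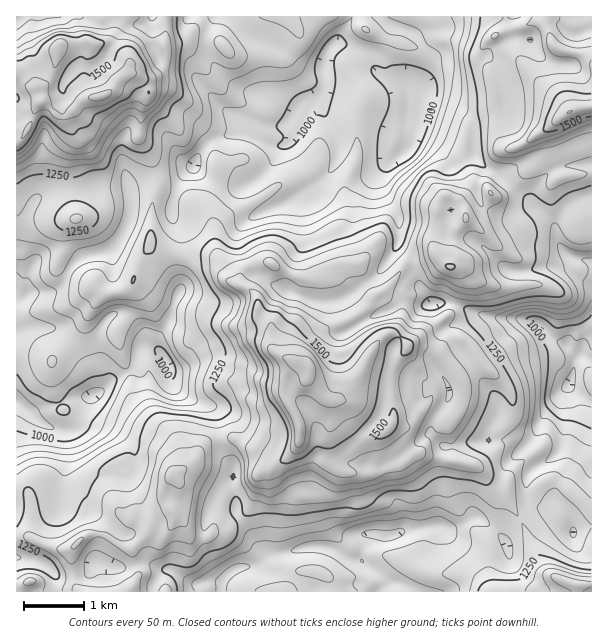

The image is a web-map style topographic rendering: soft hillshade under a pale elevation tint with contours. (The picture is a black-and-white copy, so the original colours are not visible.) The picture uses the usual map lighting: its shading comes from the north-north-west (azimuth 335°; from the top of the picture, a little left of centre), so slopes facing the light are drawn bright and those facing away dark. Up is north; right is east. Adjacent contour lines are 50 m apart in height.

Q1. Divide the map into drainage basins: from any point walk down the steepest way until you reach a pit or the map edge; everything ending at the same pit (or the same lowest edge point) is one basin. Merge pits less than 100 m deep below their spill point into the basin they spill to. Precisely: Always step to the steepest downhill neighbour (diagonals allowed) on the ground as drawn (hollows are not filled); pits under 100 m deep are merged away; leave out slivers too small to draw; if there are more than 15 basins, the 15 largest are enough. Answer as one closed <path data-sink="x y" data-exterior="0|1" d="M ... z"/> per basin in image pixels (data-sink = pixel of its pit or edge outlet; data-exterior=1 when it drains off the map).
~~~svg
<path data-sink="570 383" data-exterior="0" d="M591 16l-85 0 0 13-14 8-8 8-3 6 0 8 7 10 6 21 6 48 7 10 8 0 7-3 14-11-1 6 5 10 0 8-40 38-6 0-9-8-12 2-12 12-8-4-9-2-6 10 0 27-4 7 3 16-30 8-11 15-13 13-6 3-7-5-13-26-19 1-14 12-22 1-33-16-8 0-13 4-7 7-1 6 1 5 15 12 3 16 12 12 1 24 7 7 16 8-1 6-10 14 0 15 3 0 16-16 6-3 10 14 12 9 1 18-4 12-2 26 10 11 15 5 20 0 10-5 17-3 16-12 47 8 18 6 15 19 11 1 3 12 15 24 7 21 12 22 9 9 25 8 2 8 14-1z"/><path data-sink="17 402" data-exterior="1" d="M135 74l-12 2-12 15-7 5-12 1-11 5-10 12-6 2-9-1-6-7-9-6-7 9-6 18-12 14 0 442 10-2-2 4 0 5 56 0-7-14 0-30 11-12 15-2 6 1 15 11 12 2 14-12 10-21 6-5 10-1 8-20 0-4-6-9 15-10 17-22 6-4 21-2 16 8 12 4 15 12 5 0 11-9 8-12 0-16-17-33 3-14 8-9 1-6-16-8-7-7-1-24-12-12-3-16-7-7-16-7-7-15-13-9-33-2-10-4-17-4-3-3 1-33 6-24 0-11-5-16-13-24 1-21 4-12 4-8 0-6z"/><path data-sink="422 92" data-exterior="0" d="M504 16l-339 0 1 46-4 7-12 9-14-3 12 15 0 6-4 8-4 12-1 21 13 24 5 16 0 11-6 24-1 33 3 3 17 4 10 4 33 2 13 9 4 12 9 5 2 0 0-11 7-7 13-4 8 0 33 16 22-1 14-12 19-1 13 26 5 5 8-3 13-13 11-15 12-2 19-7-4-4 0-11 4-7 0-27 2-6 4-4 5 0 10 6 15-17-2-8-10-19 6-27 8-5 18 0 5 5-5-41-6-21-7-10 0-8 11-14 14-8 0-9z"/><path data-sink="390 536" data-exterior="0" d="M309 379l-6 3-17 17 14 26 0 16-12 16-15 11-10 2-5 6 0 12-11 24-22 17-9 1-10 8-11 0-7-5-2-8-12-10-3-5-12 1-3 4-10 21-14 13 6 27-8 14 1 2 446-1-1-7-25-8-9-9-12-22-7-21-15-24-3-12-11-1-15-19-18-6-47-8-16 12-17 3-10 5-20 0-15-5-10-11 2-26 4-12 0-15-13-12z"/><path data-sink="17 20" data-exterior="1" d="M101 16l-84 0-1 59 19 13 7-2 10-11 6-27 2-2 26-4 12 2 5-5 1-13z"/>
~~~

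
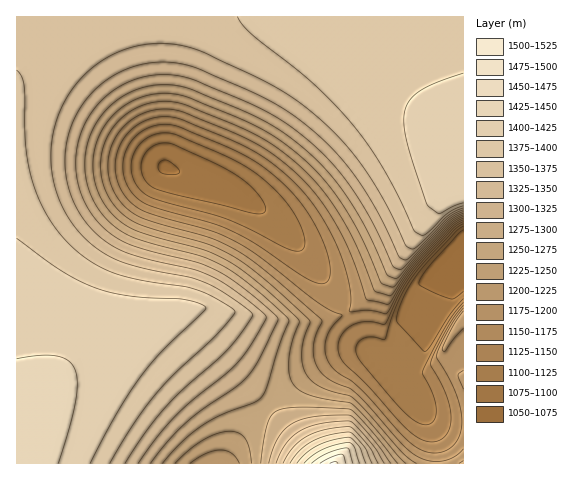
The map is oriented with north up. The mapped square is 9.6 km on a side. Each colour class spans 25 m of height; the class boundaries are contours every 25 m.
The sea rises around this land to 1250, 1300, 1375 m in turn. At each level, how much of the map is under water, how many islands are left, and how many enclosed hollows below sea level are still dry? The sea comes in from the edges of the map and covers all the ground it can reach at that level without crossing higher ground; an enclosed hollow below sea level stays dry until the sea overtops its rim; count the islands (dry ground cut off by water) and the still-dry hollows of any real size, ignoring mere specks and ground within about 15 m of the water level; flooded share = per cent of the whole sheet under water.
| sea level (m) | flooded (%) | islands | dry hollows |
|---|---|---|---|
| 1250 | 32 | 0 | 0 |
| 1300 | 43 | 0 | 0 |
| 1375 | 69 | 0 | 0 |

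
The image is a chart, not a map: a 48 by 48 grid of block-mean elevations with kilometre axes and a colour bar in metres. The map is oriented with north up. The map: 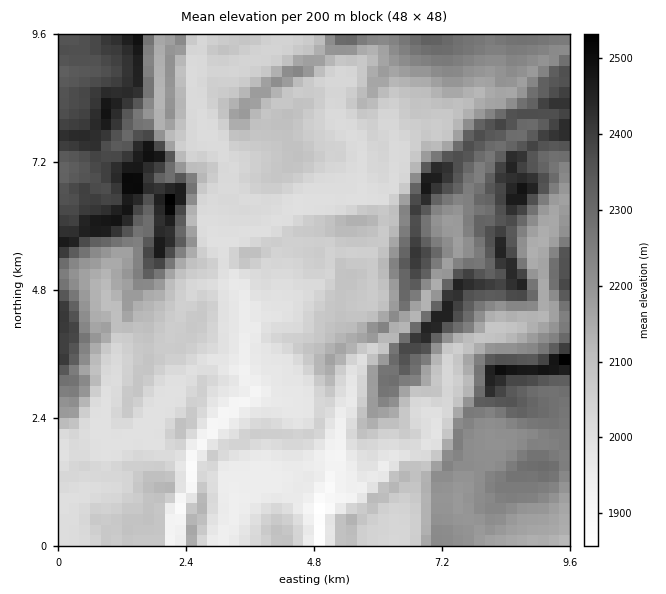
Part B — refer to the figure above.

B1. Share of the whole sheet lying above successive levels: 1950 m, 97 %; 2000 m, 87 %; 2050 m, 68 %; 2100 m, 51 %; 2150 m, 43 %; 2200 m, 35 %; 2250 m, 26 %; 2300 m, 19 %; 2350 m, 14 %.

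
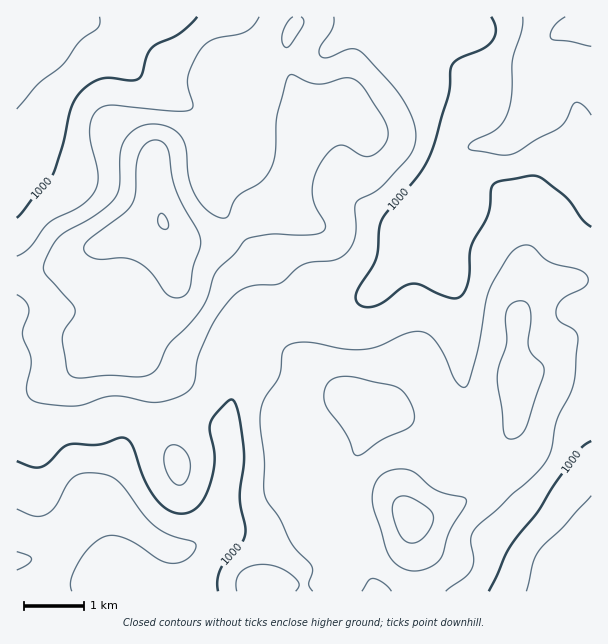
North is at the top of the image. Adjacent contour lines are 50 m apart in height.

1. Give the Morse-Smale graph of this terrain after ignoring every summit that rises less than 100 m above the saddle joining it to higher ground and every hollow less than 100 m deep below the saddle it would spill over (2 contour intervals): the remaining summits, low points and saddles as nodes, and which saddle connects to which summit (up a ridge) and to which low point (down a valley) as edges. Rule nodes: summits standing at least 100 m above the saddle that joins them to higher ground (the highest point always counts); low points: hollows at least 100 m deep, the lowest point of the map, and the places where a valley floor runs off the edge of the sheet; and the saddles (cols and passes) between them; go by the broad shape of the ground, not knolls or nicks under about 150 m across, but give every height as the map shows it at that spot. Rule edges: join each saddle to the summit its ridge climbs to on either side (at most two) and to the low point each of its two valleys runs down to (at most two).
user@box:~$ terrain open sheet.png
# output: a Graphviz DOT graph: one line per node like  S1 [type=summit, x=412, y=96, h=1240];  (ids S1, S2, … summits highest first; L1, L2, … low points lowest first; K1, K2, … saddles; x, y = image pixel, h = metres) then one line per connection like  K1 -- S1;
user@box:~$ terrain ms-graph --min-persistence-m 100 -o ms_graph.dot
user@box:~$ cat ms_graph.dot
graph terrain {
  S1 [type=summit, x=162, y=222, h=1201];
  S2 [type=summit, x=411, y=518, h=1174];
  L1 [type=low, x=590, y=30, h=889];
  L2 [type=low, x=17, y=561, h=896];
  L3 [type=low, x=17, y=44, h=903];
  L4 [type=low, x=591, y=591, h=909];
  K1 [type=saddle, x=287, y=62, h=1096];
  K2 [type=saddle, x=591, y=281, h=1048];
  K3 [type=saddle, x=281, y=311, h=1036];
  K1 -- S1;
  K1 -- L1;
  K1 -- L3;
  K2 -- S2;
  K2 -- L1;
  K2 -- L4;
  K3 -- S1;
  K3 -- S2;
  K3 -- L1;
  K3 -- L2;
}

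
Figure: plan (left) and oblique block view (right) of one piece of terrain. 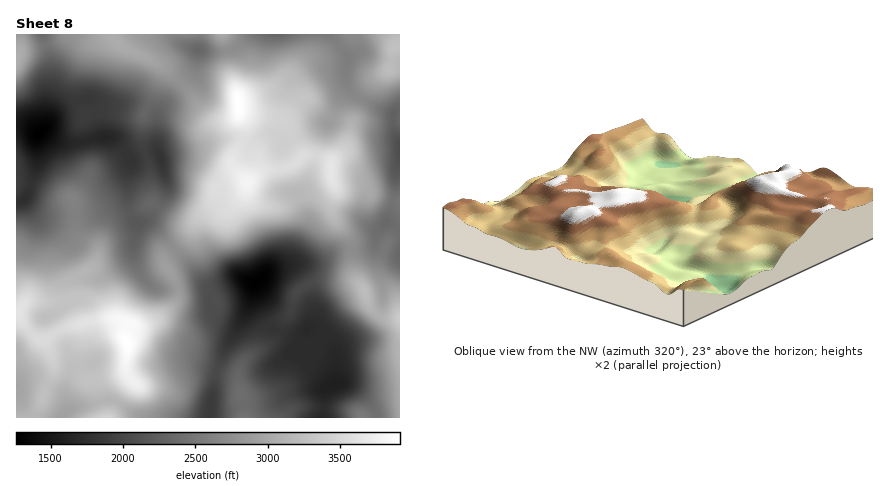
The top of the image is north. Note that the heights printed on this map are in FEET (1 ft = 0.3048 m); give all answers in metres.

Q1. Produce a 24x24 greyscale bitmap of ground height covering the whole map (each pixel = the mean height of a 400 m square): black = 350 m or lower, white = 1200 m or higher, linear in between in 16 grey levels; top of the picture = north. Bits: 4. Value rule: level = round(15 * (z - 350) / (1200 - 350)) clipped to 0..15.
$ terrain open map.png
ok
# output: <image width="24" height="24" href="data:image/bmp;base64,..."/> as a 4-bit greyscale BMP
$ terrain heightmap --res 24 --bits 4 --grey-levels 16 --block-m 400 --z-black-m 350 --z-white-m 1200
<image width="24" height="24" href="data:image/bmp;base64,Qk2WAQAAAAAAAHYAAAAoAAAAGAAAABgAAAABAAQAAAAAACABAAATCwAAEwsAABAAAAAAAAAAAAAAABEREQAiIiIAMzMzAERERABVVVUAZmZmAHd3dwCIiIgAmZmZAKqqqgC7u7sAzMzMAN3d3QDu7u4A////AKuqu7qYdUZ2VUNXeau6u83KhkZmVDM1eau7vN7JhlZkRDM0ebvLvO25hlVkMzM1ir3MzO7Jh1RUQzM0etzN3e7ahlM0QzNFi9zM3u3LhlMjRDRoq9zLzMuZllMSNEWKqru7uqiJhlIRJFabmamaqoeJh2MhI0aZh4iImXaJmYhkNFeId3d4iHZ4q7uod4mYd1Z4d2ZorM3Lupuod0V4dmZmnN3cy7y6l0RndlVVi93ty73Kl0NFZUREit7t3M3LljI0REREes3dzd3LhiEjMzRFir3dzLu6hiEjREVmm87tzLqqhjIkREZnmr7tzLqZh2RERVZ4mb7sy7mImYVWZ3iZiKy7u6mJq6doiZqph4mZmpiIm5eJmqqYd5mHeIiIqw=="/>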